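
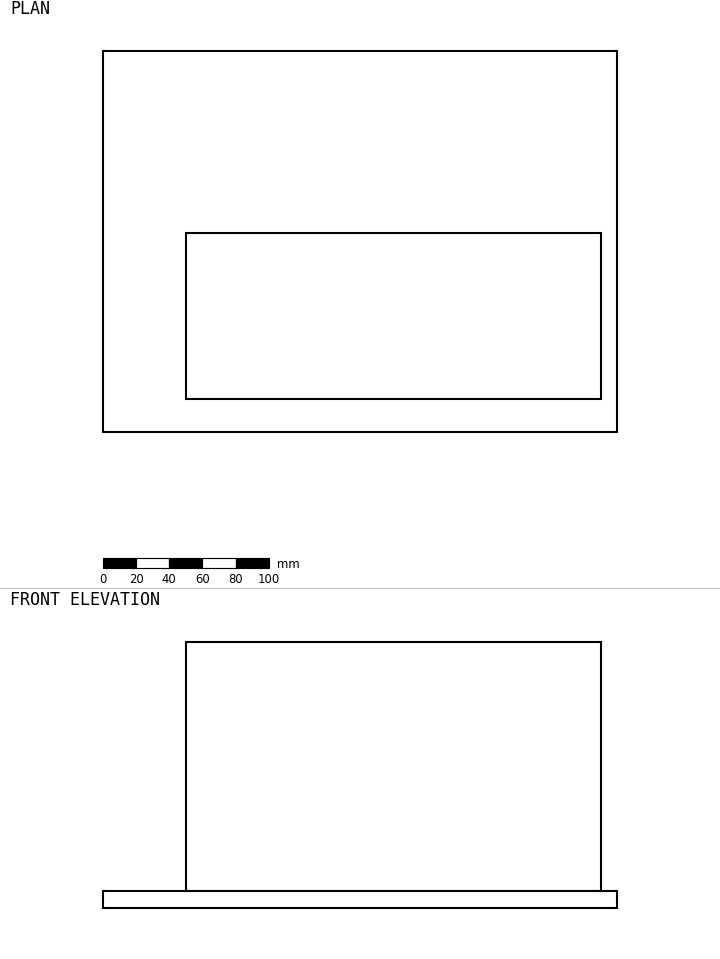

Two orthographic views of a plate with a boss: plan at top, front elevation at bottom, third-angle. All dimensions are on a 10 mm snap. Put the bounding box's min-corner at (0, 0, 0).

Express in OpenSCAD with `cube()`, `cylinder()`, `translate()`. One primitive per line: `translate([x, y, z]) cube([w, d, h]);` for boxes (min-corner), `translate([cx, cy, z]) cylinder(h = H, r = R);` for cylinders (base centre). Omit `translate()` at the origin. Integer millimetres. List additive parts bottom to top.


cube([310, 230, 10]);
translate([50, 20, 10]) cube([250, 100, 150]);


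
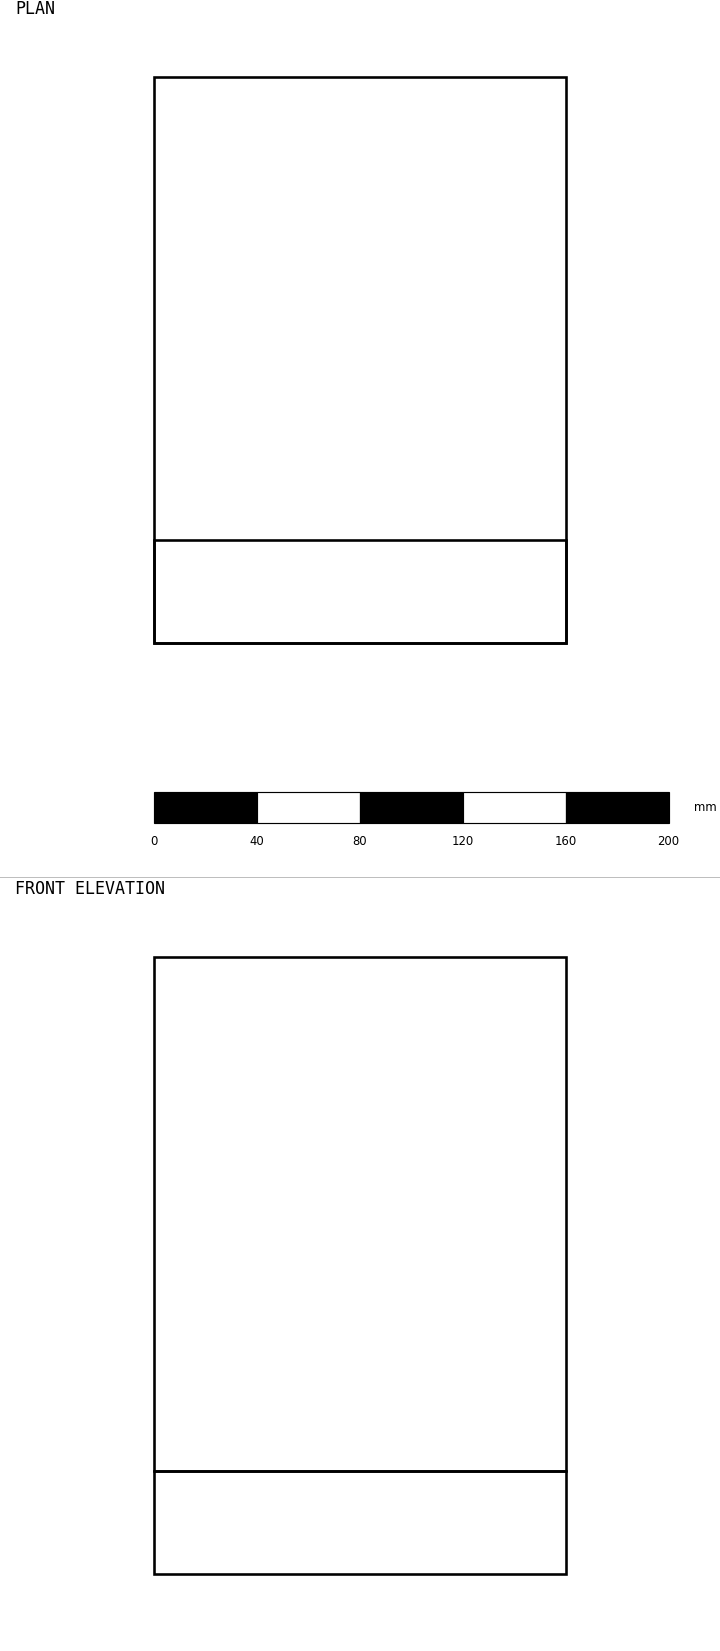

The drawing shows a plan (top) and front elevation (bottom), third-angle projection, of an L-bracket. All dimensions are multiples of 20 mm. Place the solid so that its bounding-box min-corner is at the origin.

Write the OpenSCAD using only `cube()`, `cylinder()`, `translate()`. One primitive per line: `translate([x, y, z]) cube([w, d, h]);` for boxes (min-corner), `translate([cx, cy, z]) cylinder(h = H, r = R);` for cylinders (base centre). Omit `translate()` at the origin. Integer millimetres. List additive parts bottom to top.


cube([160, 220, 40]);
translate([0, 0, 40]) cube([160, 40, 200]);


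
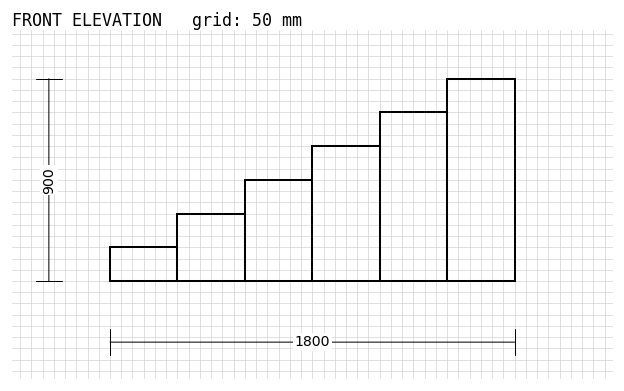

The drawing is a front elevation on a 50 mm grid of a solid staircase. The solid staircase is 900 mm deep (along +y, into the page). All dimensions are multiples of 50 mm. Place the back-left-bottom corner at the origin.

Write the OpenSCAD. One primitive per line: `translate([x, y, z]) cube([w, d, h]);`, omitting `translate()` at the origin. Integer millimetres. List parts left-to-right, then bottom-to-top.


cube([300, 900, 150]);
translate([300, 0, 0]) cube([300, 900, 300]);
translate([600, 0, 0]) cube([300, 900, 450]);
translate([900, 0, 0]) cube([300, 900, 600]);
translate([1200, 0, 0]) cube([300, 900, 750]);
translate([1500, 0, 0]) cube([300, 900, 900]);


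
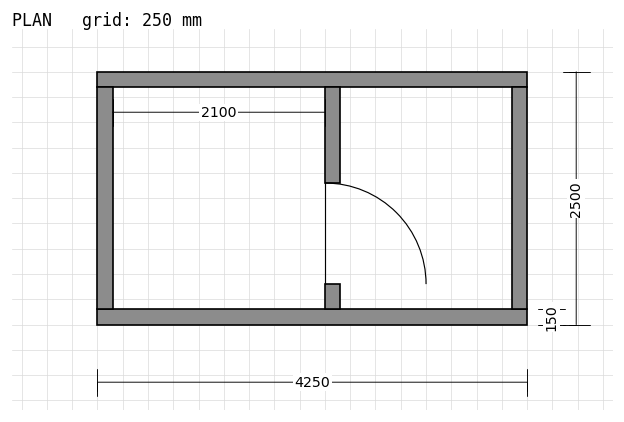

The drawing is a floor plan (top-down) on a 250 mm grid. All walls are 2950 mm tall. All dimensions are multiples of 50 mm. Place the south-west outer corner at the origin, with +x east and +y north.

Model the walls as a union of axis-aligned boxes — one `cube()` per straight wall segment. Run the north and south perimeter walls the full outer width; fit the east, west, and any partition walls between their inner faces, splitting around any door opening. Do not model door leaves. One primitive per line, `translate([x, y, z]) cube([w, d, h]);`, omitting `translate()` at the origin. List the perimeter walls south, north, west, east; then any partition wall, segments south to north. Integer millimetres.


cube([4250, 150, 2950]);
translate([0, 2350, 0]) cube([4250, 150, 2950]);
translate([0, 150, 0]) cube([150, 2200, 2950]);
translate([4100, 150, 0]) cube([150, 2200, 2950]);
translate([2250, 150, 0]) cube([150, 250, 2950]);
translate([2250, 1400, 0]) cube([150, 950, 2950]);


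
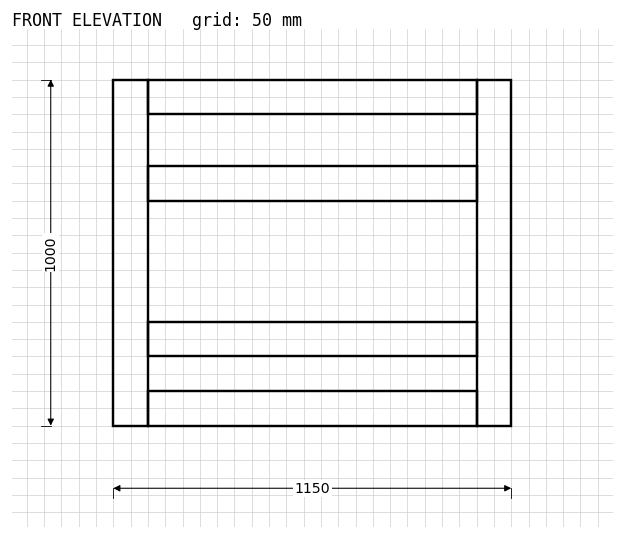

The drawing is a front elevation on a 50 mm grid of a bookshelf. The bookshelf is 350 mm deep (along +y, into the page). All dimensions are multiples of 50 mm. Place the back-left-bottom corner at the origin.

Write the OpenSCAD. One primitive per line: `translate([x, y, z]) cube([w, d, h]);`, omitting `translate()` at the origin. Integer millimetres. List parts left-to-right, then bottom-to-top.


cube([100, 350, 1000]);
translate([100, 0, 0]) cube([950, 350, 100]);
translate([100, 0, 200]) cube([950, 350, 100]);
translate([100, 0, 650]) cube([950, 350, 100]);
translate([100, 0, 900]) cube([950, 350, 100]);
translate([1050, 0, 0]) cube([100, 350, 1000]);


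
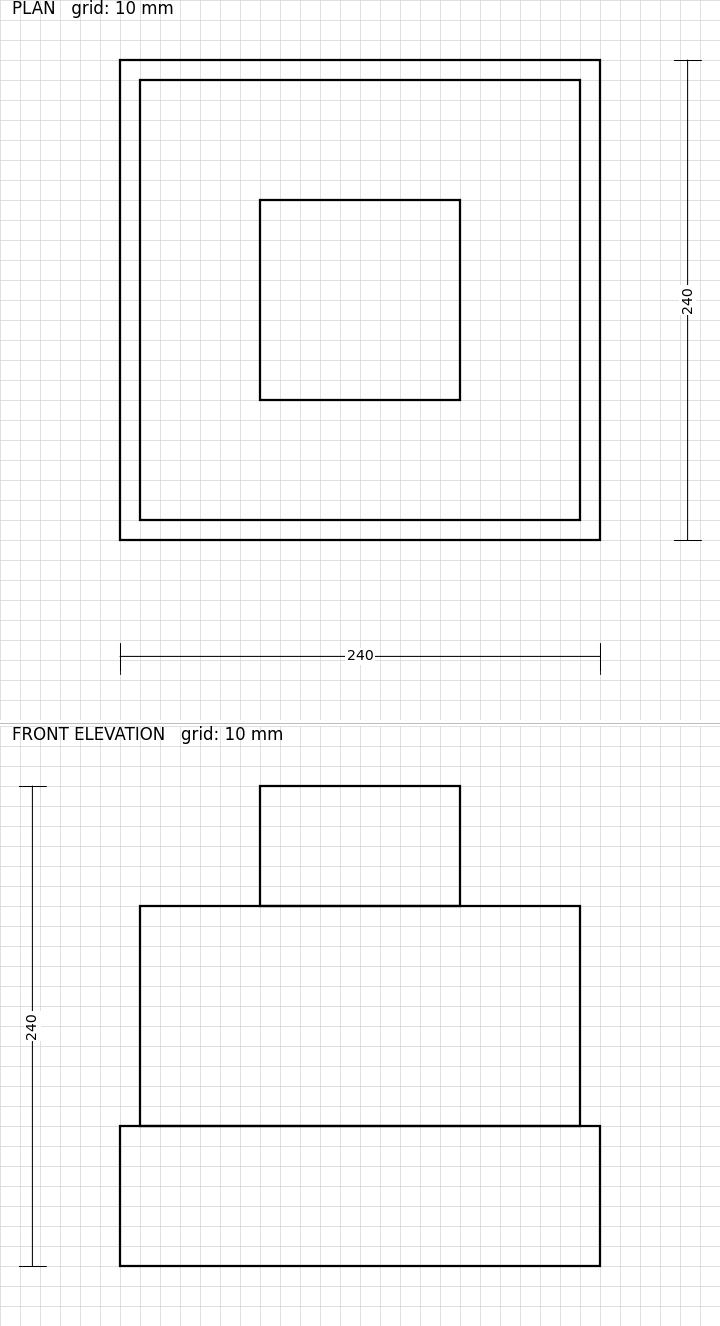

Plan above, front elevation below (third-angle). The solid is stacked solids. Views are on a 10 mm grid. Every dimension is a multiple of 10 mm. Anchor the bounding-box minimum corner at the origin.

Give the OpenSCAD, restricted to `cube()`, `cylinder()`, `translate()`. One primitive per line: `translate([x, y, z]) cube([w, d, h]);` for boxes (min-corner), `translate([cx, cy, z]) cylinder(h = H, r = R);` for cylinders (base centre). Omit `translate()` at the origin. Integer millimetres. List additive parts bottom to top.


cube([240, 240, 70]);
translate([10, 10, 70]) cube([220, 220, 110]);
translate([70, 70, 180]) cube([100, 100, 60]);


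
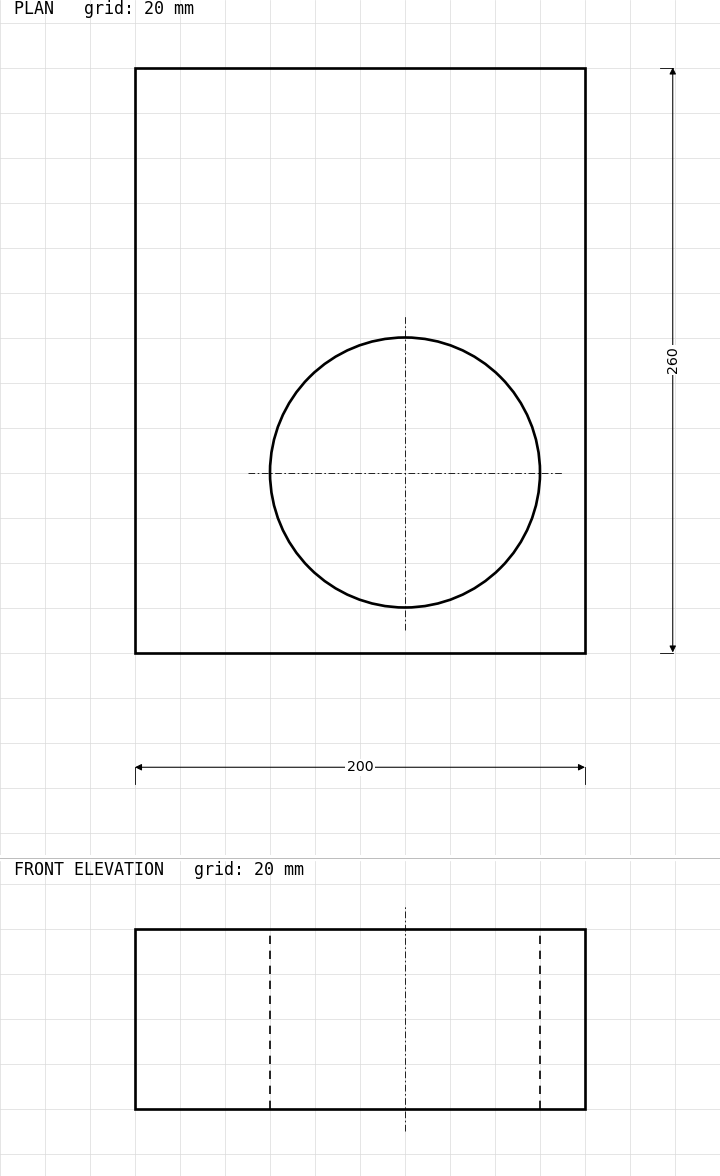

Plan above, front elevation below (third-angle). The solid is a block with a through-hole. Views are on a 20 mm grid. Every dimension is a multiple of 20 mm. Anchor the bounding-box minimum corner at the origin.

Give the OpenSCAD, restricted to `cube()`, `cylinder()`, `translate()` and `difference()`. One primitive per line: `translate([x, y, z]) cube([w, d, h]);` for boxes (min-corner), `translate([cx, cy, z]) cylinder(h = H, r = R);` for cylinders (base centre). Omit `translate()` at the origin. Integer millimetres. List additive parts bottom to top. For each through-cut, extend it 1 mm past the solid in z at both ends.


difference() {
  cube([200, 260, 80]);
  translate([120, 80, -1]) cylinder(h = 82, r = 60);
}


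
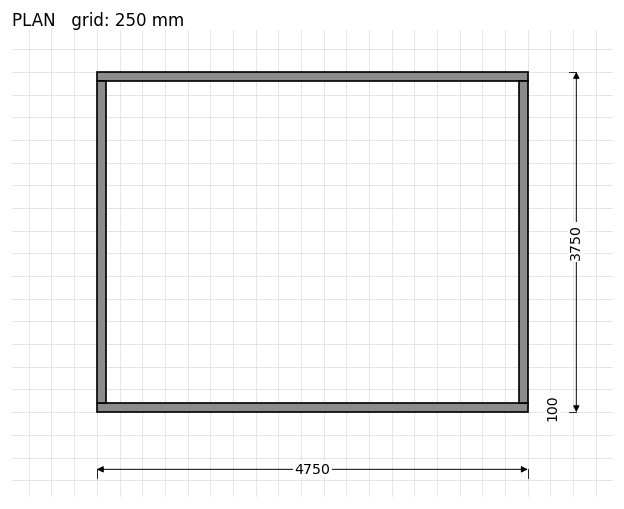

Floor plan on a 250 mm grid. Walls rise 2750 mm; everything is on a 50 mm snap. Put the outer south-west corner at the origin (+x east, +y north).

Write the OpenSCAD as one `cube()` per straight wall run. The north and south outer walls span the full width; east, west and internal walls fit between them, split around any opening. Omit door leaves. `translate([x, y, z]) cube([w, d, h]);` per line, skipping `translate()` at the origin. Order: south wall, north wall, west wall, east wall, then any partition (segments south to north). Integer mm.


cube([4750, 100, 2750]);
translate([0, 3650, 0]) cube([4750, 100, 2750]);
translate([0, 100, 0]) cube([100, 3550, 2750]);
translate([4650, 100, 0]) cube([100, 3550, 2750]);


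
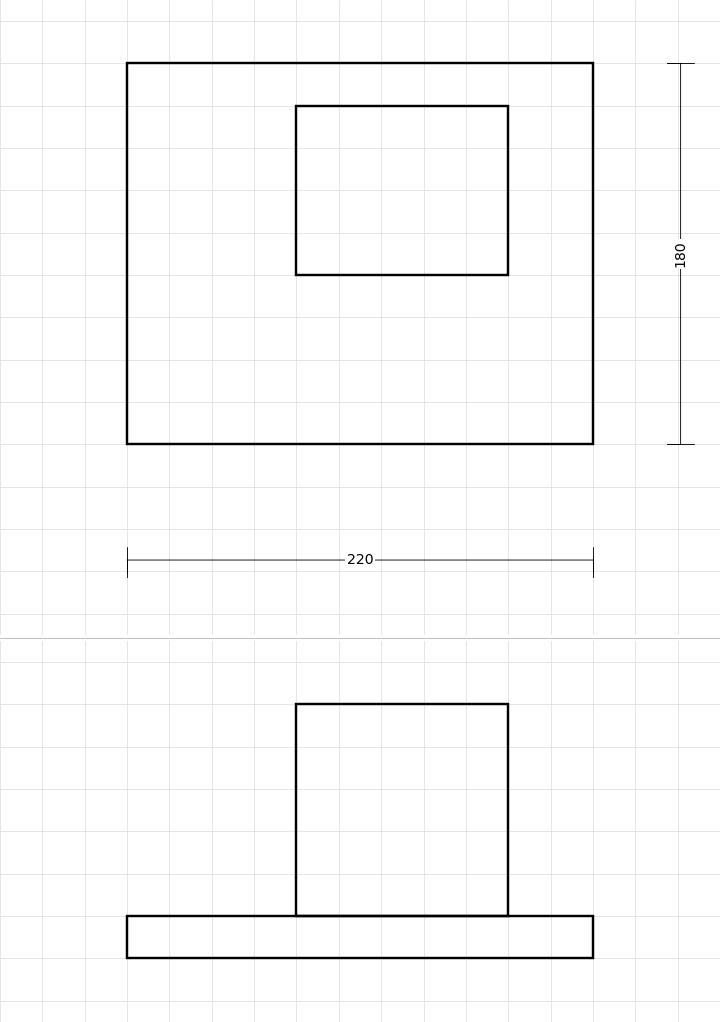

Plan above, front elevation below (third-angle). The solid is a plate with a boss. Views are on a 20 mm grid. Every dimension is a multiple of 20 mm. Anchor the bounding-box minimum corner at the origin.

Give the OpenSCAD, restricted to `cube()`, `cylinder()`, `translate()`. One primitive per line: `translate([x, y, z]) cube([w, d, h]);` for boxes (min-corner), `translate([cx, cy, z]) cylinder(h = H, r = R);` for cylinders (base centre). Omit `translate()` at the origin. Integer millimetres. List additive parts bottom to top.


cube([220, 180, 20]);
translate([80, 80, 20]) cube([100, 80, 100]);


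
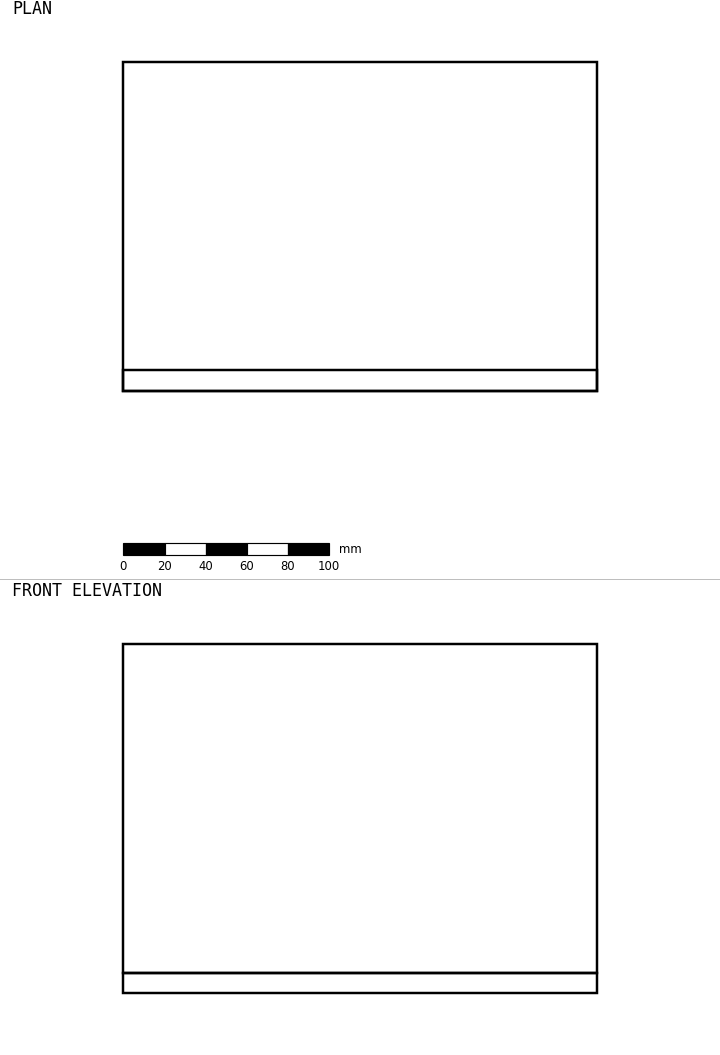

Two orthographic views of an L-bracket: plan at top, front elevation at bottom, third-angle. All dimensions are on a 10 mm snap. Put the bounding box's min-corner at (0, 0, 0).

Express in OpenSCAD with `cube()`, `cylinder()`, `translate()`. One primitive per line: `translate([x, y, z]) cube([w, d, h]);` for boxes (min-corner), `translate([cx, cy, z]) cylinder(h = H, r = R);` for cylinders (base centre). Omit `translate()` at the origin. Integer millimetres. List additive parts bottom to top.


cube([230, 160, 10]);
translate([0, 0, 10]) cube([230, 10, 160]);


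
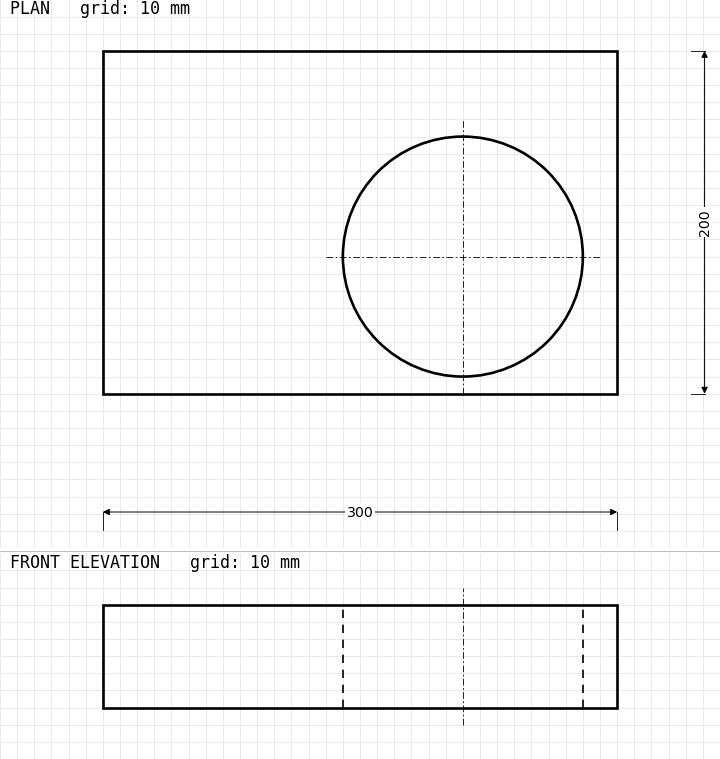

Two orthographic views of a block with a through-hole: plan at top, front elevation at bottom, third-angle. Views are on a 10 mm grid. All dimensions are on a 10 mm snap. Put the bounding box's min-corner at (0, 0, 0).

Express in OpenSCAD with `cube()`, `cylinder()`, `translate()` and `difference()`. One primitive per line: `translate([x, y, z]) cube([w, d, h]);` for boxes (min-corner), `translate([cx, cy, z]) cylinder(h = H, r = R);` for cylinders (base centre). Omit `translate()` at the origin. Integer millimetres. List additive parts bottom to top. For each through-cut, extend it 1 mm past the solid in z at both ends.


difference() {
  cube([300, 200, 60]);
  translate([210, 80, -1]) cylinder(h = 62, r = 70);
}


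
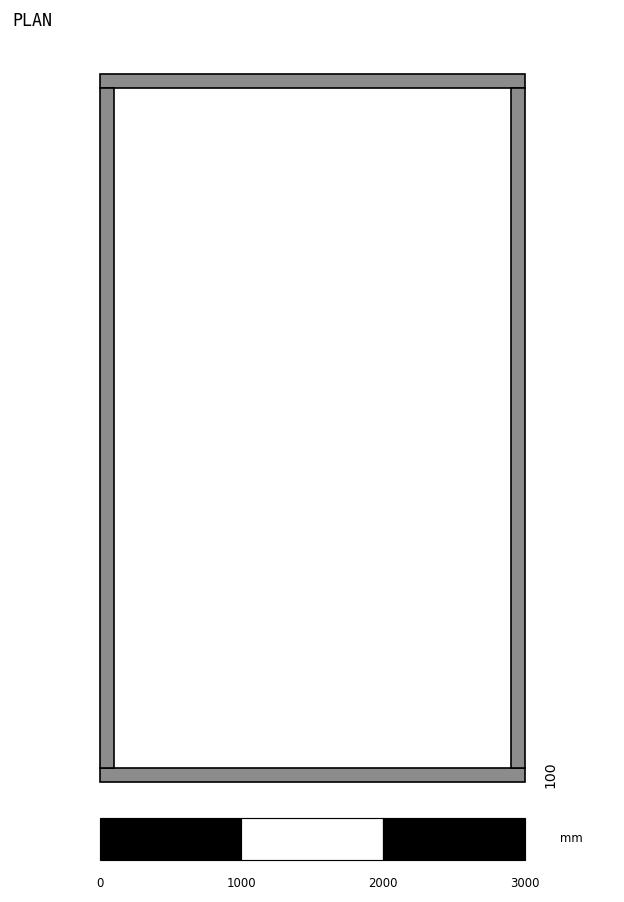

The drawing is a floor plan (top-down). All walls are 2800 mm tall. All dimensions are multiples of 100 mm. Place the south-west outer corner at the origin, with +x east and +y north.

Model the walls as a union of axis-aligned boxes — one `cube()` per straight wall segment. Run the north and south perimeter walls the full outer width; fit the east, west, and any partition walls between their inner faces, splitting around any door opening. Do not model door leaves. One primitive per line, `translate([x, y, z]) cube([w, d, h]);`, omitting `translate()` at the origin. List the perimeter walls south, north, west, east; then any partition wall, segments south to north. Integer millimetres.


cube([3000, 100, 2800]);
translate([0, 4900, 0]) cube([3000, 100, 2800]);
translate([0, 100, 0]) cube([100, 4800, 2800]);
translate([2900, 100, 0]) cube([100, 4800, 2800]);


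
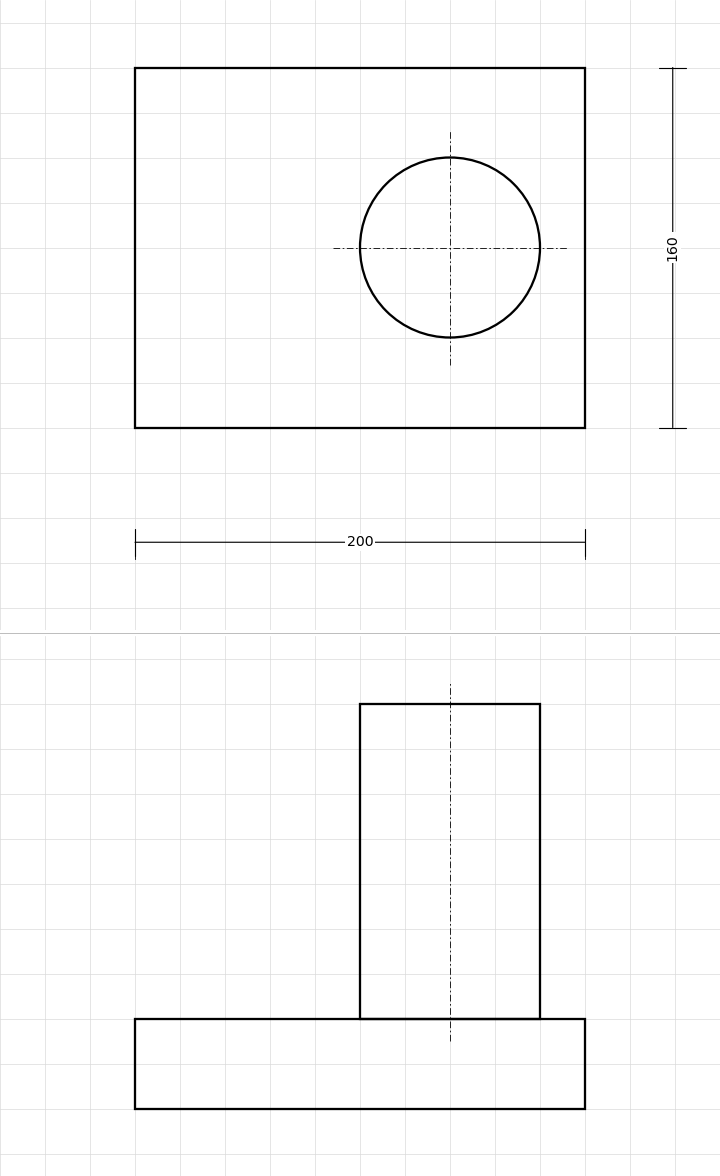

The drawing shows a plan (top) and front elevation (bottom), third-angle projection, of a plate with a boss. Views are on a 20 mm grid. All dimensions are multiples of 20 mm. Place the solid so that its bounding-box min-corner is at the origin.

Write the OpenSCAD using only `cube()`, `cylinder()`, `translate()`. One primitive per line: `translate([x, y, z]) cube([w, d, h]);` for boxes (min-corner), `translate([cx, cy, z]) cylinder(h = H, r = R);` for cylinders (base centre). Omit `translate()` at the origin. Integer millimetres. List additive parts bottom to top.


cube([200, 160, 40]);
translate([140, 80, 40]) cylinder(h = 140, r = 40);


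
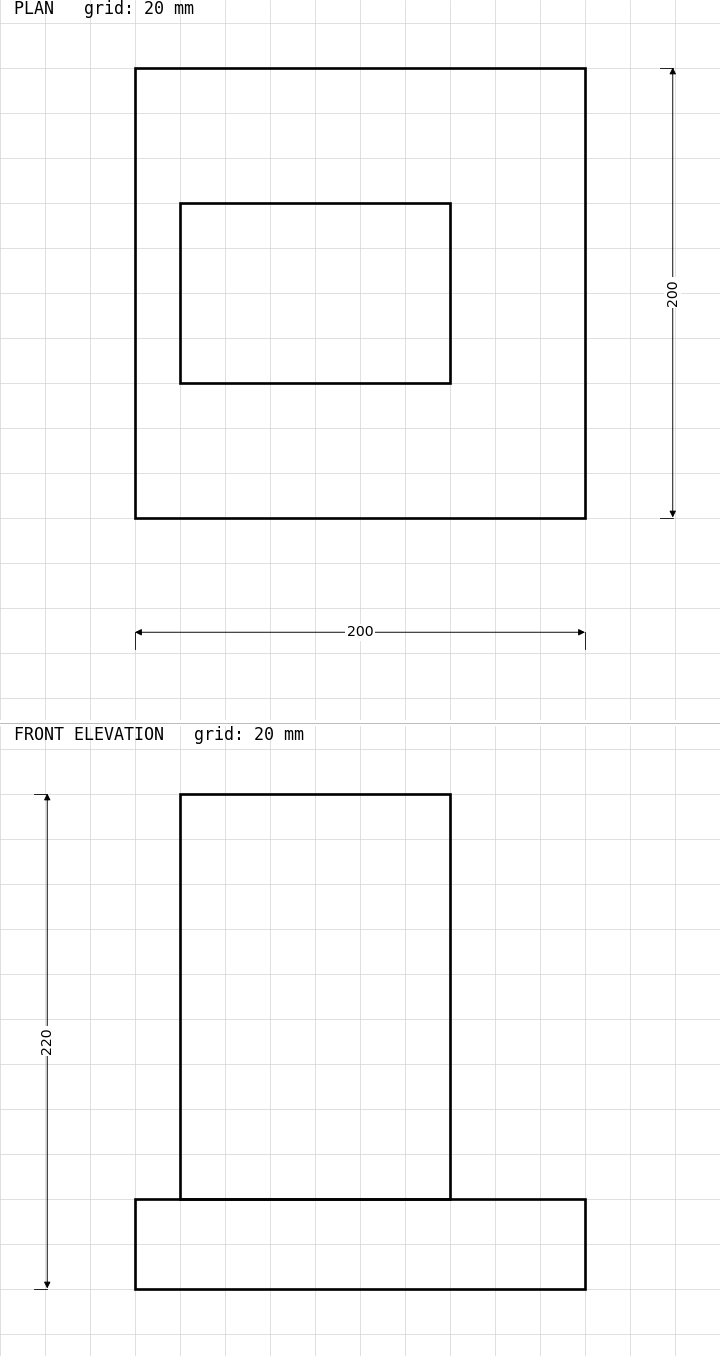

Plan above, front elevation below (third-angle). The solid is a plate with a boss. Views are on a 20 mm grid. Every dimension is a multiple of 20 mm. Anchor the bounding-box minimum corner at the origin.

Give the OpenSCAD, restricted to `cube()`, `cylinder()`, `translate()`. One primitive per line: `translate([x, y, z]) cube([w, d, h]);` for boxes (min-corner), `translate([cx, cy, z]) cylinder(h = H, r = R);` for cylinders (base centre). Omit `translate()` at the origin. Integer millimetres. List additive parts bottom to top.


cube([200, 200, 40]);
translate([20, 60, 40]) cube([120, 80, 180]);


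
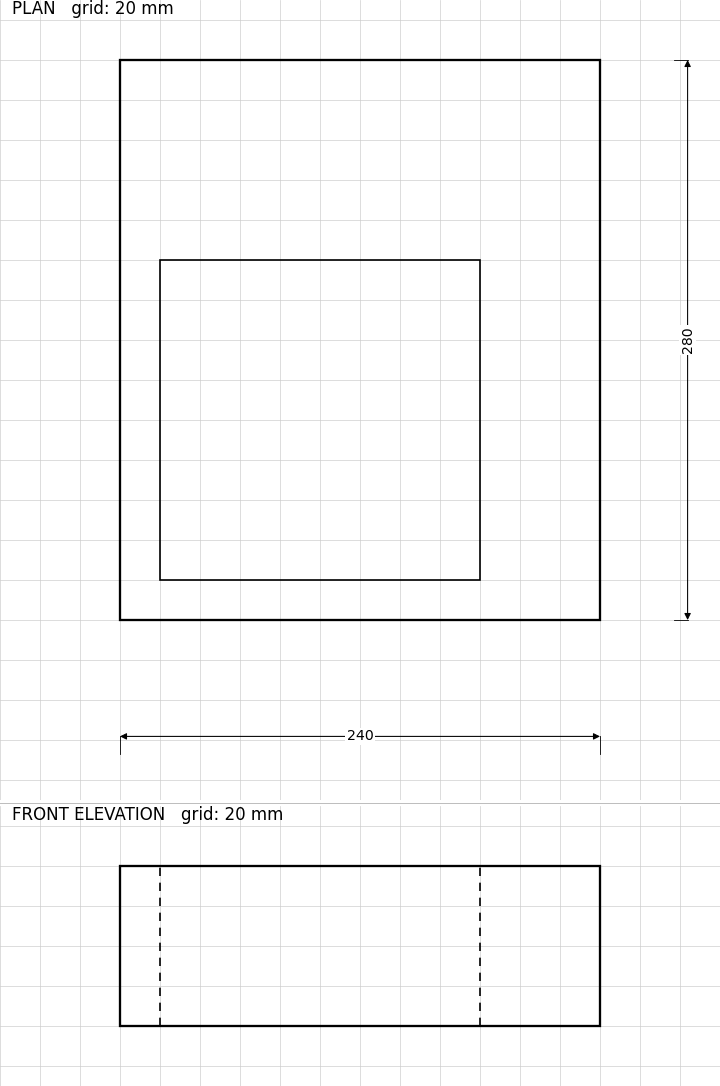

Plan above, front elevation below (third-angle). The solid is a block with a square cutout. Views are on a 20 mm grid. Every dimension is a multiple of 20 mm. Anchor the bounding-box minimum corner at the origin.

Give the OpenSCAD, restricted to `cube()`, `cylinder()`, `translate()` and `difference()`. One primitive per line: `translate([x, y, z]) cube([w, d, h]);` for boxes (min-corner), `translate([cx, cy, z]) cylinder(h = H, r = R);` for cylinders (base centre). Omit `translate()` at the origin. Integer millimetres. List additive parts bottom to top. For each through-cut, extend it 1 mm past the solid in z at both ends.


difference() {
  cube([240, 280, 80]);
  translate([20, 20, -1]) cube([160, 160, 82]);
}


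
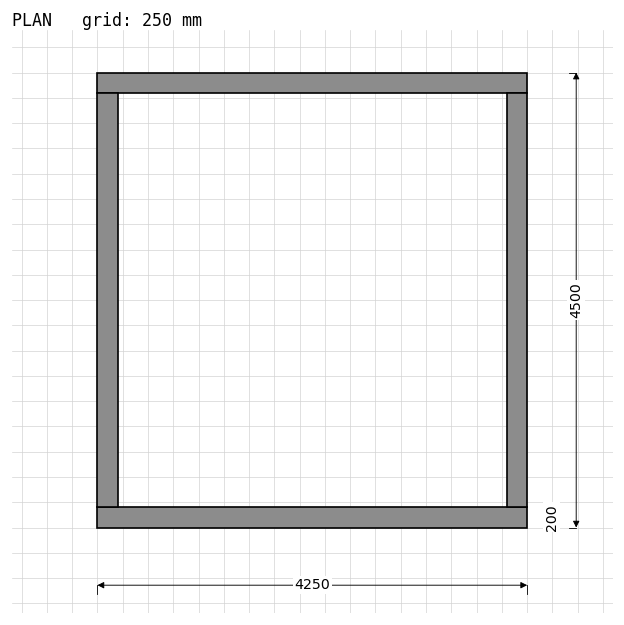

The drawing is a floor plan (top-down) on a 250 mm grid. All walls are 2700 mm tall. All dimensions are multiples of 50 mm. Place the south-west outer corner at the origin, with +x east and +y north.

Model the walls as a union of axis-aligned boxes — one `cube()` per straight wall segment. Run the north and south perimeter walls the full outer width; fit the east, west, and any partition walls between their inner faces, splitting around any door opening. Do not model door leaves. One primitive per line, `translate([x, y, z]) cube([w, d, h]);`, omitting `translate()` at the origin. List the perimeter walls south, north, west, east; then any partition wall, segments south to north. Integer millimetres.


cube([4250, 200, 2700]);
translate([0, 4300, 0]) cube([4250, 200, 2700]);
translate([0, 200, 0]) cube([200, 4100, 2700]);
translate([4050, 200, 0]) cube([200, 4100, 2700]);


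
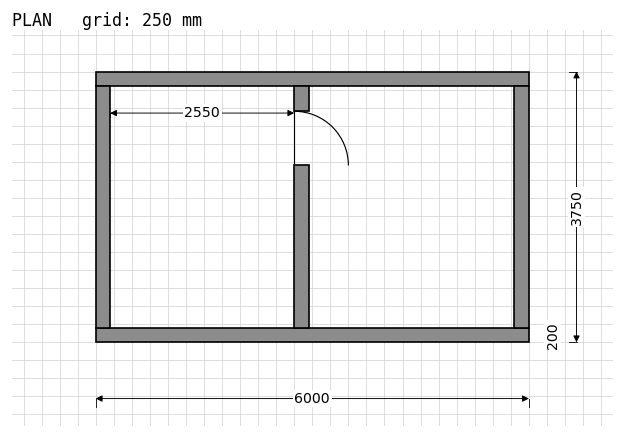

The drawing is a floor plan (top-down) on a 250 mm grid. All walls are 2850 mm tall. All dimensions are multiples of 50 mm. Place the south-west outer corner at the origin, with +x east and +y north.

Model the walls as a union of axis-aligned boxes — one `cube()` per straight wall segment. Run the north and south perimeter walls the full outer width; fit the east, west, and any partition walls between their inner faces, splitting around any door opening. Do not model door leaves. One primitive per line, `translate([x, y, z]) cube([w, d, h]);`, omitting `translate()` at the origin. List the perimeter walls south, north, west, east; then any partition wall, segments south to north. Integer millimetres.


cube([6000, 200, 2850]);
translate([0, 3550, 0]) cube([6000, 200, 2850]);
translate([0, 200, 0]) cube([200, 3350, 2850]);
translate([5800, 200, 0]) cube([200, 3350, 2850]);
translate([2750, 200, 0]) cube([200, 2250, 2850]);
translate([2750, 3200, 0]) cube([200, 350, 2850]);


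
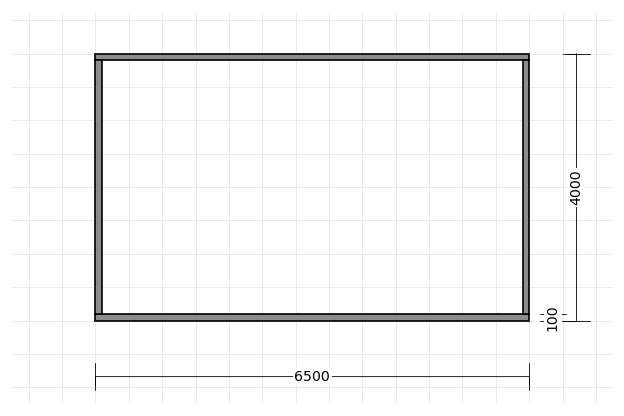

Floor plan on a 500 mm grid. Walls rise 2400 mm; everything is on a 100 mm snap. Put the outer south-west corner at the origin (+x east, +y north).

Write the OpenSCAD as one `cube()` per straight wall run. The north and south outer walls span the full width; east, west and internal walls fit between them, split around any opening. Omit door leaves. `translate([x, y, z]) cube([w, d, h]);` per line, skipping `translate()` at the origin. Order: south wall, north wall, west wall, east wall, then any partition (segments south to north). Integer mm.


cube([6500, 100, 2400]);
translate([0, 3900, 0]) cube([6500, 100, 2400]);
translate([0, 100, 0]) cube([100, 3800, 2400]);
translate([6400, 100, 0]) cube([100, 3800, 2400]);


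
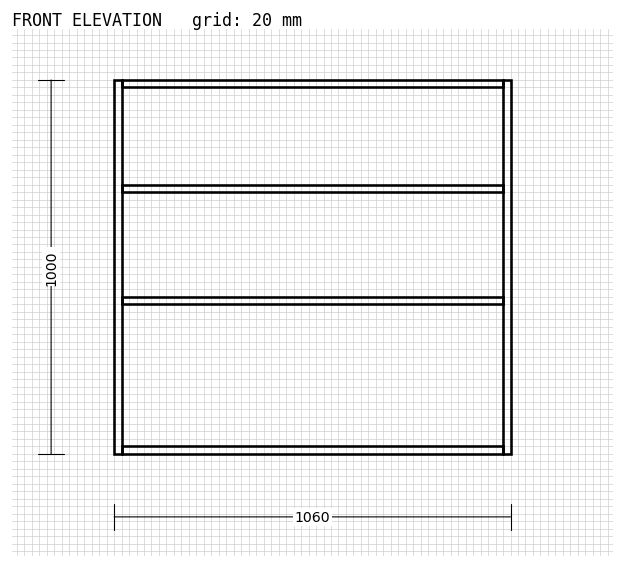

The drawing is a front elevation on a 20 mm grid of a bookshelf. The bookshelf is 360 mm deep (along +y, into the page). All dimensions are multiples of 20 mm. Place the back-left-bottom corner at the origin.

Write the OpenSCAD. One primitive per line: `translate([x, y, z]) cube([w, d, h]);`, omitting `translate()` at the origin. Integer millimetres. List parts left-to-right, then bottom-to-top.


cube([20, 360, 1000]);
translate([20, 0, 0]) cube([1020, 360, 20]);
translate([20, 0, 400]) cube([1020, 360, 20]);
translate([20, 0, 700]) cube([1020, 360, 20]);
translate([20, 0, 980]) cube([1020, 360, 20]);
translate([1040, 0, 0]) cube([20, 360, 1000]);


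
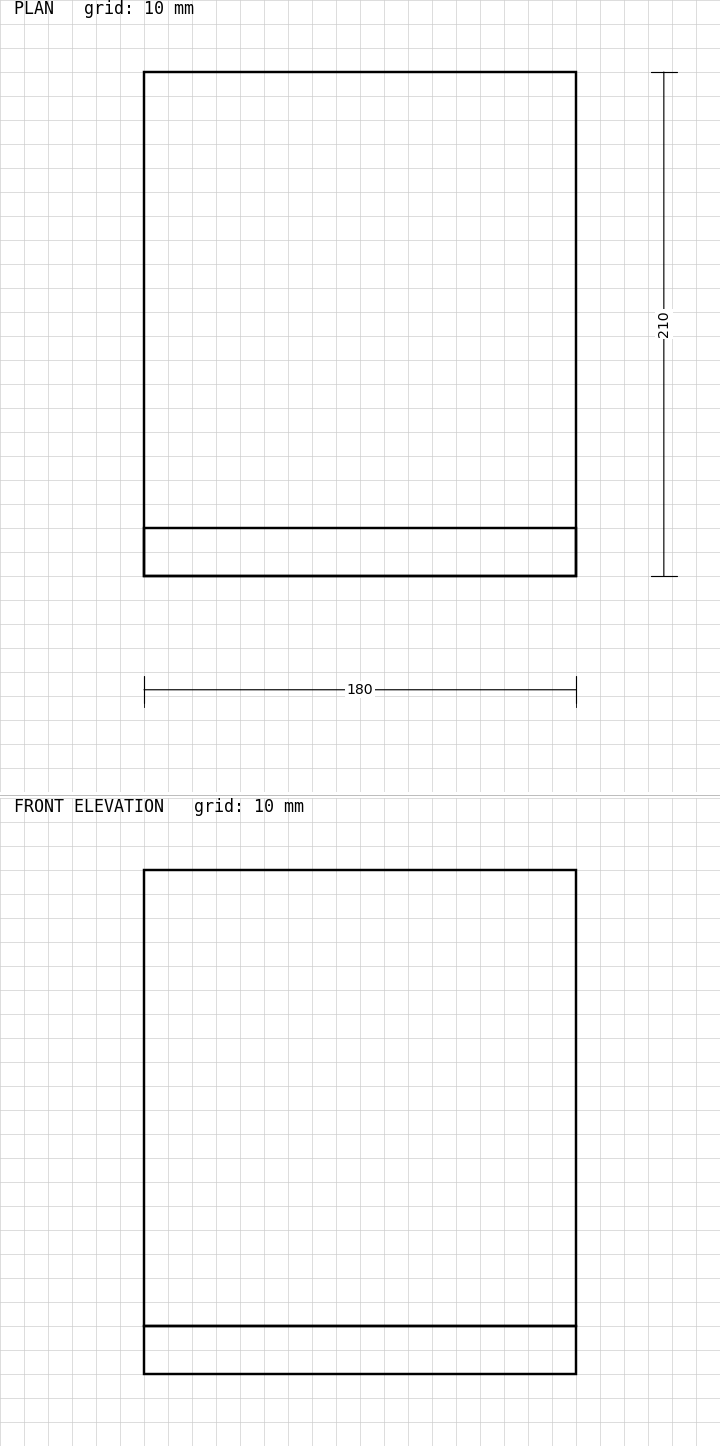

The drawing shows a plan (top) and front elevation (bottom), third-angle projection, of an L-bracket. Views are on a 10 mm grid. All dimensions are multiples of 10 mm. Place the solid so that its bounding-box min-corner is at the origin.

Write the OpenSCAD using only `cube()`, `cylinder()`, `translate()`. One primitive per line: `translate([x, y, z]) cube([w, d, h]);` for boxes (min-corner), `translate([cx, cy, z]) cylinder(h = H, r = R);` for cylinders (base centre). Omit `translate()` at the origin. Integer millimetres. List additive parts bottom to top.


cube([180, 210, 20]);
translate([0, 0, 20]) cube([180, 20, 190]);


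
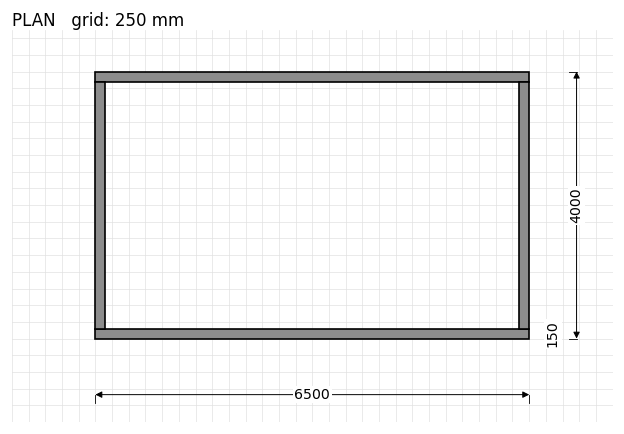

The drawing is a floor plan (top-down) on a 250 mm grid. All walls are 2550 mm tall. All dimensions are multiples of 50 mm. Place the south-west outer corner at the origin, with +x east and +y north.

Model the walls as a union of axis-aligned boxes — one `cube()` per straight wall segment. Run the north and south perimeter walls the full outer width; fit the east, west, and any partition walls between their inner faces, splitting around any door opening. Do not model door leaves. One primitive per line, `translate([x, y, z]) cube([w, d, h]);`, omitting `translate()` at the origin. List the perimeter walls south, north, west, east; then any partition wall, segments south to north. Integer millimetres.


cube([6500, 150, 2550]);
translate([0, 3850, 0]) cube([6500, 150, 2550]);
translate([0, 150, 0]) cube([150, 3700, 2550]);
translate([6350, 150, 0]) cube([150, 3700, 2550]);


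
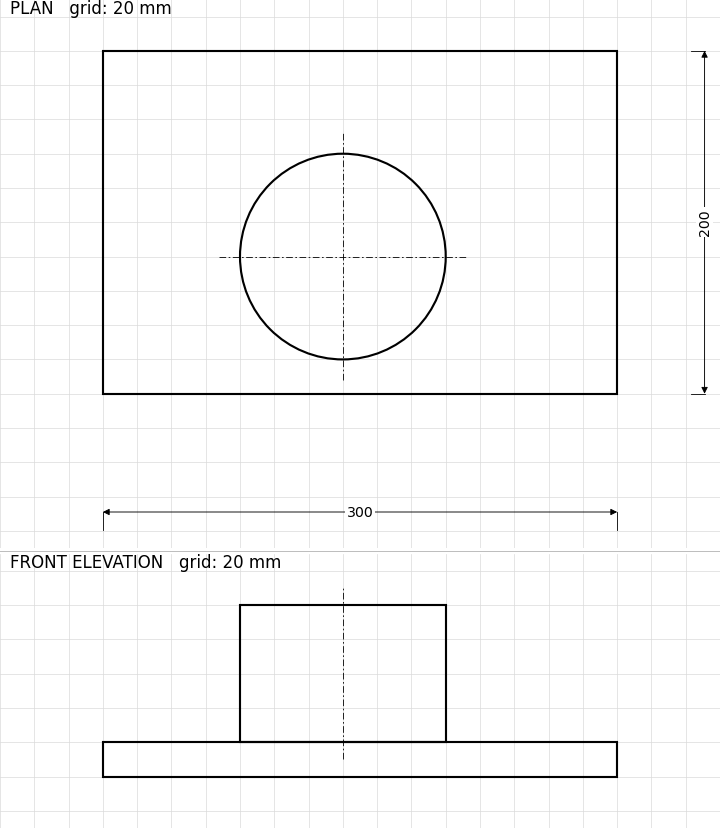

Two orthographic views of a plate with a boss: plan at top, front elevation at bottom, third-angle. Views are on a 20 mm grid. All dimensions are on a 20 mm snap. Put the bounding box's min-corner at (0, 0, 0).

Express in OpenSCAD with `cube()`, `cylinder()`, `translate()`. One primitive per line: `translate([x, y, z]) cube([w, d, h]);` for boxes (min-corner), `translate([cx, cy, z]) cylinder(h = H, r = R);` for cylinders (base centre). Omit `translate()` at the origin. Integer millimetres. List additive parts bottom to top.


cube([300, 200, 20]);
translate([140, 80, 20]) cylinder(h = 80, r = 60);


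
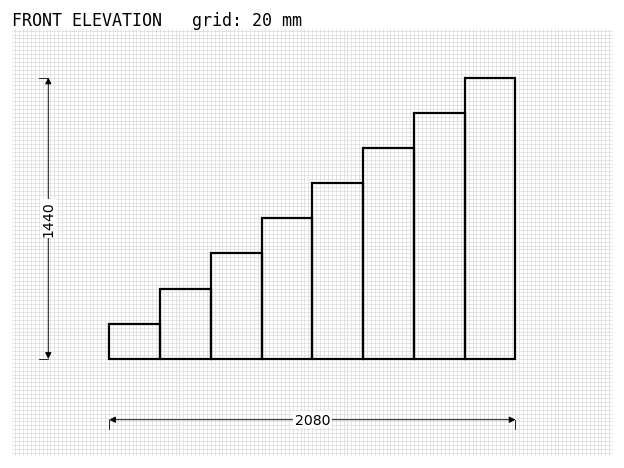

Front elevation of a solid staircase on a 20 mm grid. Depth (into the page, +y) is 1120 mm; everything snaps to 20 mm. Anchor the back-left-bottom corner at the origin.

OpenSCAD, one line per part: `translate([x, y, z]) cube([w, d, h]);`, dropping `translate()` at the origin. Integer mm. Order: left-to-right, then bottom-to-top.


cube([260, 1120, 180]);
translate([260, 0, 0]) cube([260, 1120, 360]);
translate([520, 0, 0]) cube([260, 1120, 540]);
translate([780, 0, 0]) cube([260, 1120, 720]);
translate([1040, 0, 0]) cube([260, 1120, 900]);
translate([1300, 0, 0]) cube([260, 1120, 1080]);
translate([1560, 0, 0]) cube([260, 1120, 1260]);
translate([1820, 0, 0]) cube([260, 1120, 1440]);


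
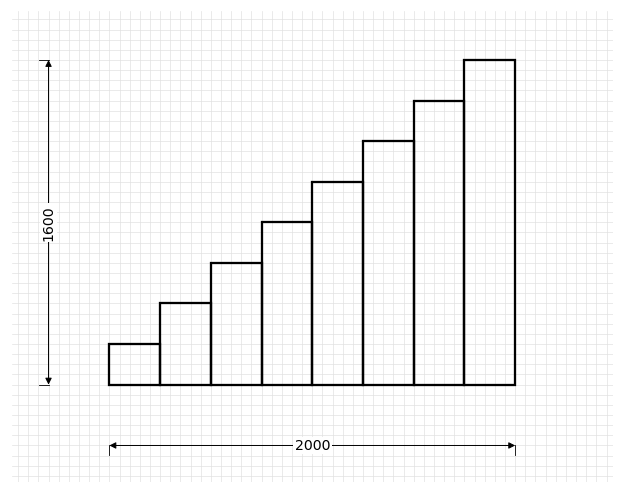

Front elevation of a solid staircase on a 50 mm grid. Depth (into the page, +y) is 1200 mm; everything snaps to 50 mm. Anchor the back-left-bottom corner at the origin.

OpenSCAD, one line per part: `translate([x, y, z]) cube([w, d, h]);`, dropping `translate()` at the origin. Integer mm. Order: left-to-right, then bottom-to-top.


cube([250, 1200, 200]);
translate([250, 0, 0]) cube([250, 1200, 400]);
translate([500, 0, 0]) cube([250, 1200, 600]);
translate([750, 0, 0]) cube([250, 1200, 800]);
translate([1000, 0, 0]) cube([250, 1200, 1000]);
translate([1250, 0, 0]) cube([250, 1200, 1200]);
translate([1500, 0, 0]) cube([250, 1200, 1400]);
translate([1750, 0, 0]) cube([250, 1200, 1600]);


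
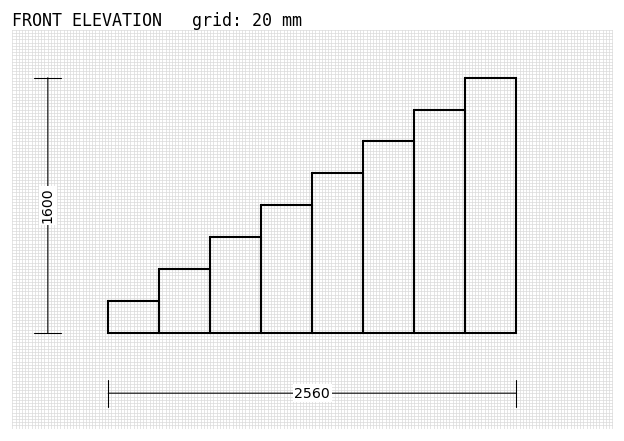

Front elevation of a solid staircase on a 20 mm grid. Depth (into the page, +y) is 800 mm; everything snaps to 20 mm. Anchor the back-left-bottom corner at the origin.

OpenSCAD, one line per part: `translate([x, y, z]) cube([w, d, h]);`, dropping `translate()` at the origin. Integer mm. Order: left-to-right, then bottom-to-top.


cube([320, 800, 200]);
translate([320, 0, 0]) cube([320, 800, 400]);
translate([640, 0, 0]) cube([320, 800, 600]);
translate([960, 0, 0]) cube([320, 800, 800]);
translate([1280, 0, 0]) cube([320, 800, 1000]);
translate([1600, 0, 0]) cube([320, 800, 1200]);
translate([1920, 0, 0]) cube([320, 800, 1400]);
translate([2240, 0, 0]) cube([320, 800, 1600]);


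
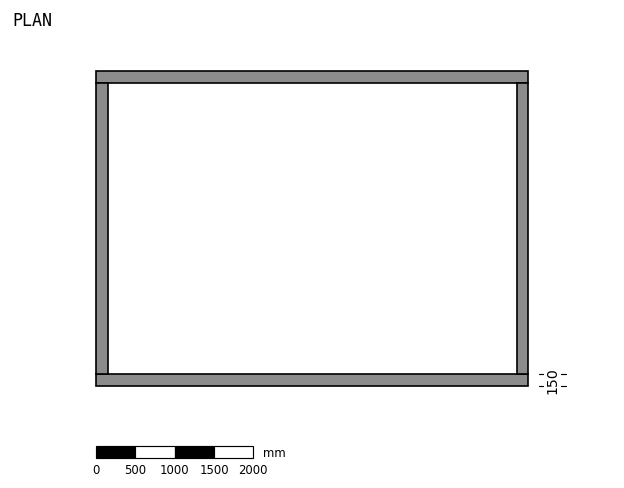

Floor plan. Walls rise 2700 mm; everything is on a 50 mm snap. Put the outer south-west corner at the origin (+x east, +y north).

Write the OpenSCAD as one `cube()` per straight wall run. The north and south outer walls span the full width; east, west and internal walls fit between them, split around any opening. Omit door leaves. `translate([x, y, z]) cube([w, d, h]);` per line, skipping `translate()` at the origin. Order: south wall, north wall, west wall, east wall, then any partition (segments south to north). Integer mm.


cube([5500, 150, 2700]);
translate([0, 3850, 0]) cube([5500, 150, 2700]);
translate([0, 150, 0]) cube([150, 3700, 2700]);
translate([5350, 150, 0]) cube([150, 3700, 2700]);


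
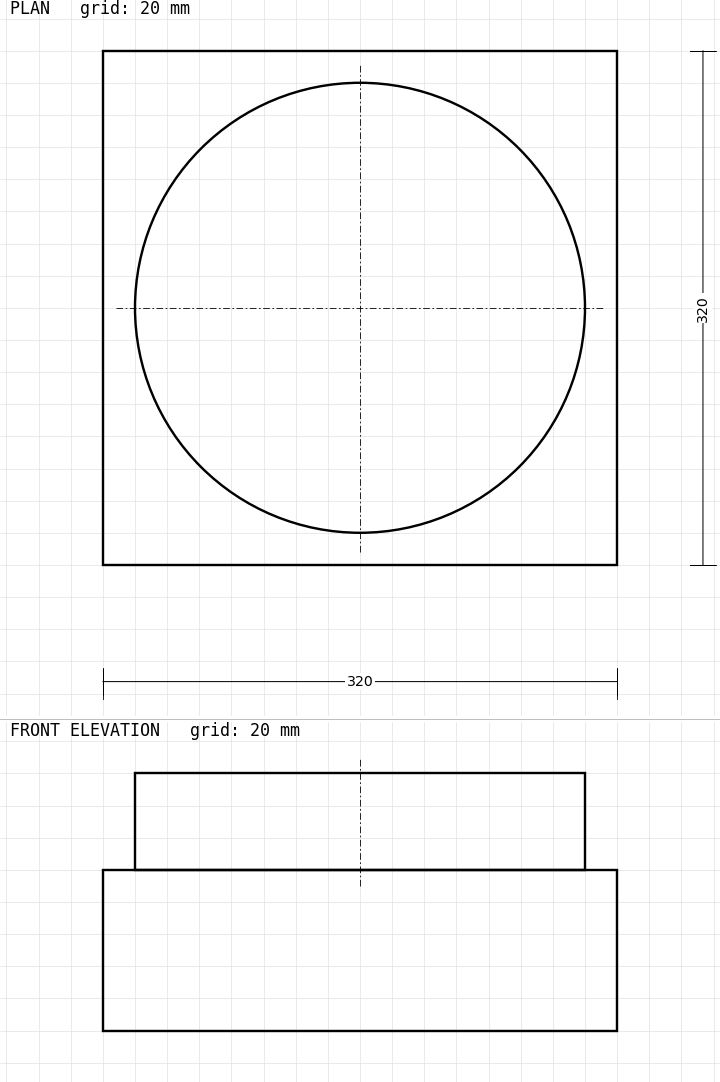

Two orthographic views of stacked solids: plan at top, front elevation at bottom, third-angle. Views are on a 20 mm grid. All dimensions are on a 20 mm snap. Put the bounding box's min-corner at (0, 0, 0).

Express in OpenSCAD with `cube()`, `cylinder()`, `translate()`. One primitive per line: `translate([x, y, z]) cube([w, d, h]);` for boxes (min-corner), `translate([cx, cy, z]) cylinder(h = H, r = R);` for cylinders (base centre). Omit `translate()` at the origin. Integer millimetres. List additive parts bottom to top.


cube([320, 320, 100]);
translate([160, 160, 100]) cylinder(h = 60, r = 140);


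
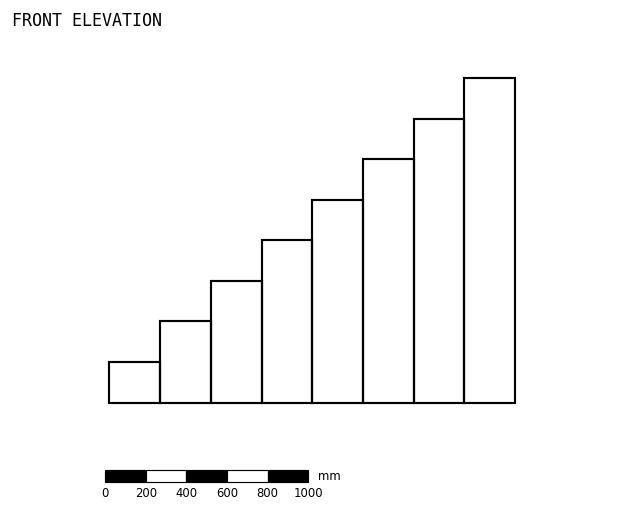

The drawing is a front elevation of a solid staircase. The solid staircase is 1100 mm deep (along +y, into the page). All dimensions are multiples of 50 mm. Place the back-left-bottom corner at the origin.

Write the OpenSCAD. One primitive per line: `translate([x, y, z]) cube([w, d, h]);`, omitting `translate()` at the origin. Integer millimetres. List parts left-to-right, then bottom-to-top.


cube([250, 1100, 200]);
translate([250, 0, 0]) cube([250, 1100, 400]);
translate([500, 0, 0]) cube([250, 1100, 600]);
translate([750, 0, 0]) cube([250, 1100, 800]);
translate([1000, 0, 0]) cube([250, 1100, 1000]);
translate([1250, 0, 0]) cube([250, 1100, 1200]);
translate([1500, 0, 0]) cube([250, 1100, 1400]);
translate([1750, 0, 0]) cube([250, 1100, 1600]);


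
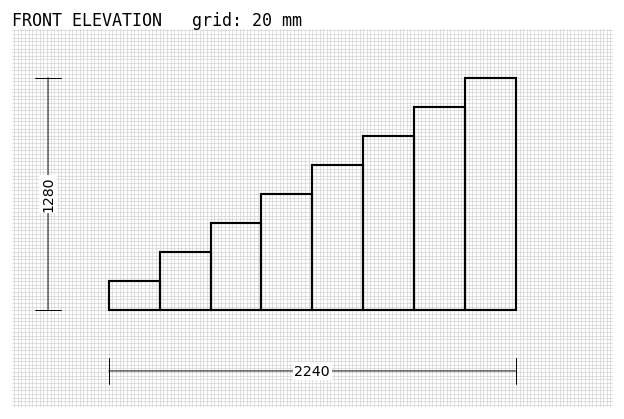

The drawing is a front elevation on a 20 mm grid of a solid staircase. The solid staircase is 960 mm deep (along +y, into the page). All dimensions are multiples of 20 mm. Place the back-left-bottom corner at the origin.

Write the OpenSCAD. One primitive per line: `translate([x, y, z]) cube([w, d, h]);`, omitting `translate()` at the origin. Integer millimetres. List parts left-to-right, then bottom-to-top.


cube([280, 960, 160]);
translate([280, 0, 0]) cube([280, 960, 320]);
translate([560, 0, 0]) cube([280, 960, 480]);
translate([840, 0, 0]) cube([280, 960, 640]);
translate([1120, 0, 0]) cube([280, 960, 800]);
translate([1400, 0, 0]) cube([280, 960, 960]);
translate([1680, 0, 0]) cube([280, 960, 1120]);
translate([1960, 0, 0]) cube([280, 960, 1280]);


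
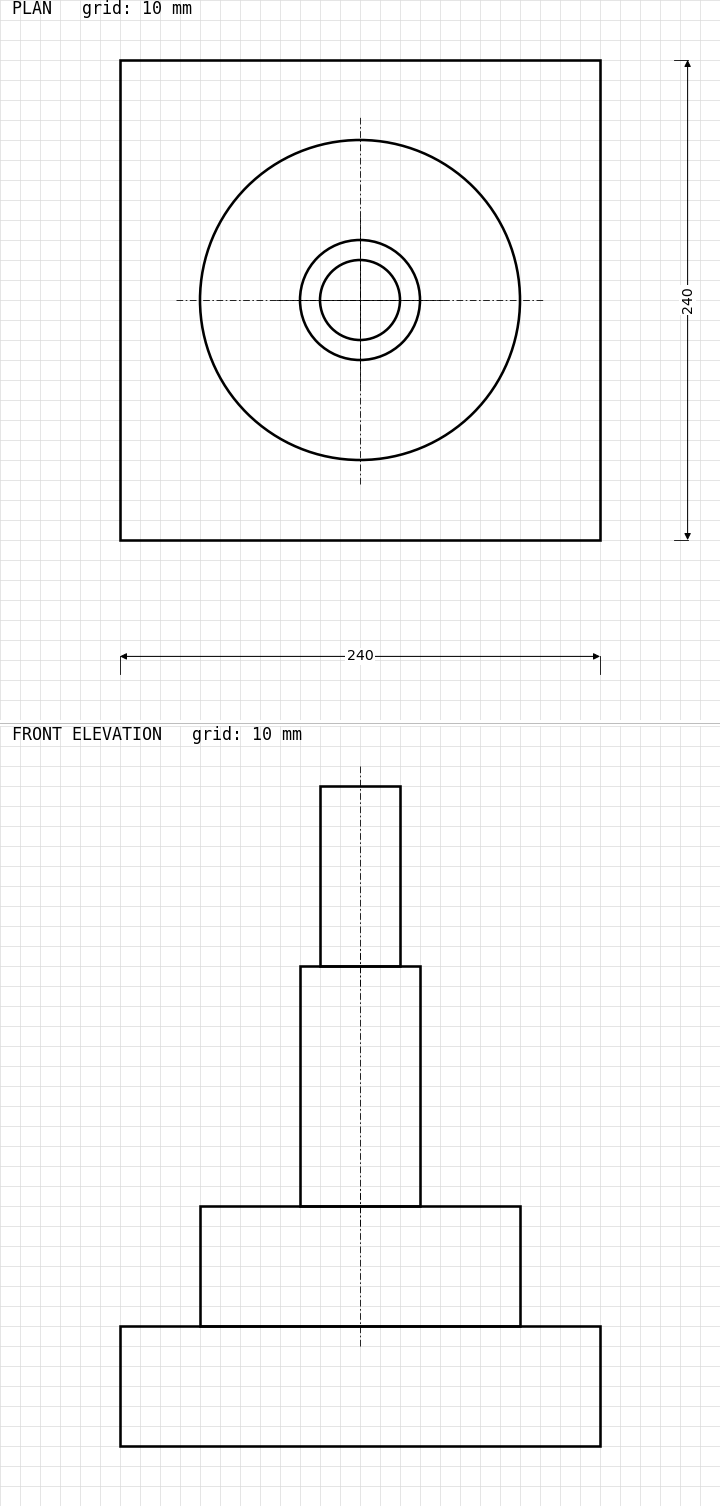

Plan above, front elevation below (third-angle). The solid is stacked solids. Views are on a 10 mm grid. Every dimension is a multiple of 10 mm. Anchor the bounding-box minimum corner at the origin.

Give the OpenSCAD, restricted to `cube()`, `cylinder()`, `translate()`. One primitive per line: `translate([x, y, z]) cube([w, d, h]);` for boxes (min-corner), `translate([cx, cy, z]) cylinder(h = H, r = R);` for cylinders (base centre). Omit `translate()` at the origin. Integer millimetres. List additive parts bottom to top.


cube([240, 240, 60]);
translate([120, 120, 60]) cylinder(h = 60, r = 80);
translate([120, 120, 120]) cylinder(h = 120, r = 30);
translate([120, 120, 240]) cylinder(h = 90, r = 20);


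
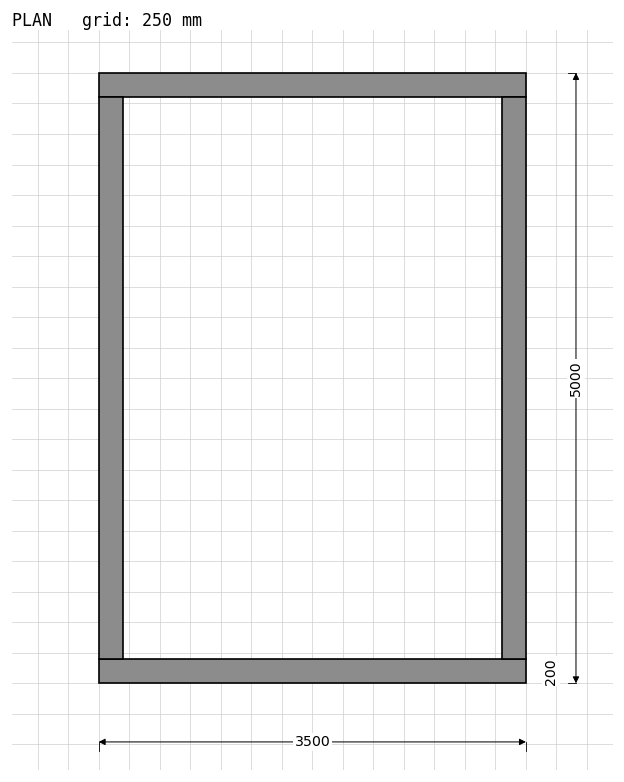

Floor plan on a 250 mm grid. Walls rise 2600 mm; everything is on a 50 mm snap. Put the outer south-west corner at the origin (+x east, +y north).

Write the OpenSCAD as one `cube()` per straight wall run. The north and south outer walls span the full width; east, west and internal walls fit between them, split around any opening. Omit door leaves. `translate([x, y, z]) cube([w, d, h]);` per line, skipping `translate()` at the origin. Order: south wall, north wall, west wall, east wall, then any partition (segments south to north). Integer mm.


cube([3500, 200, 2600]);
translate([0, 4800, 0]) cube([3500, 200, 2600]);
translate([0, 200, 0]) cube([200, 4600, 2600]);
translate([3300, 200, 0]) cube([200, 4600, 2600]);


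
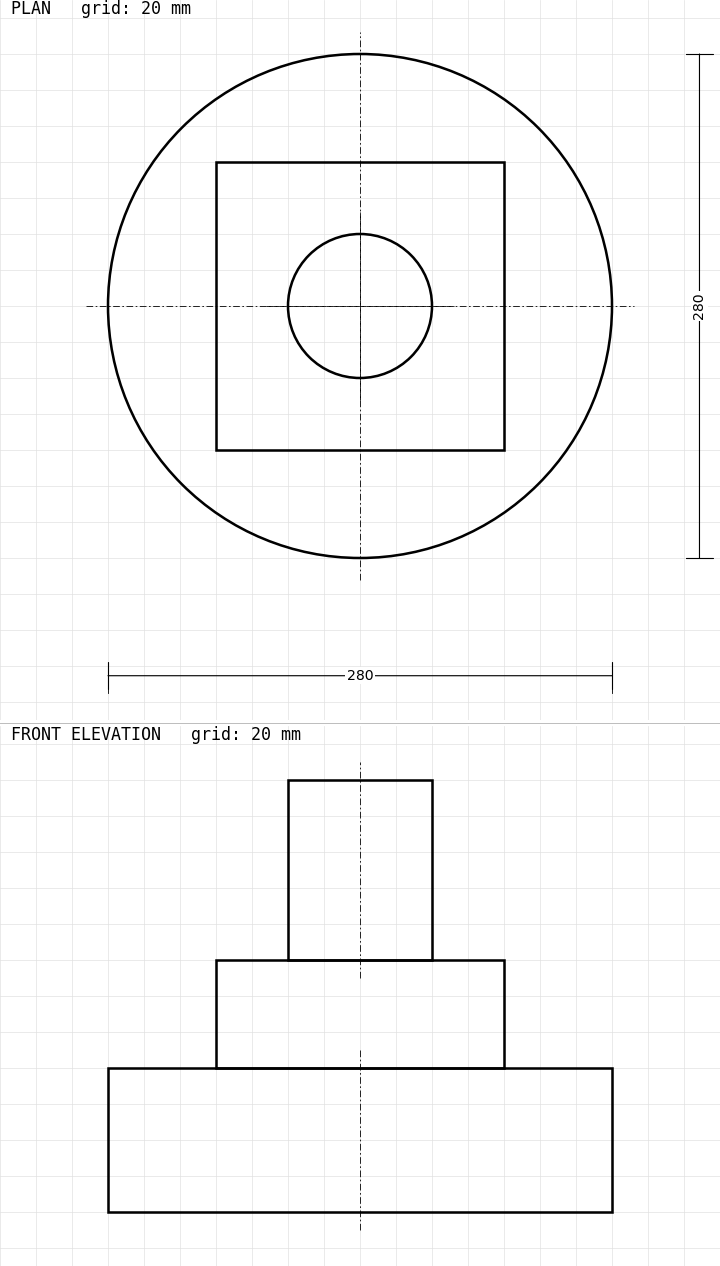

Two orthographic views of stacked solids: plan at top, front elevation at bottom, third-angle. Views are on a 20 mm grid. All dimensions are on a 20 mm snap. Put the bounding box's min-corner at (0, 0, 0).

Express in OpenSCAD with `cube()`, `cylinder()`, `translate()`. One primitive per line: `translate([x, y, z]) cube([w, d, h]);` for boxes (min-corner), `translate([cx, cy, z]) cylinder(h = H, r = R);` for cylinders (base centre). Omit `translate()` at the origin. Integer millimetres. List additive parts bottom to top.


translate([140, 140, 0]) cylinder(h = 80, r = 140);
translate([60, 60, 80]) cube([160, 160, 60]);
translate([140, 140, 140]) cylinder(h = 100, r = 40);


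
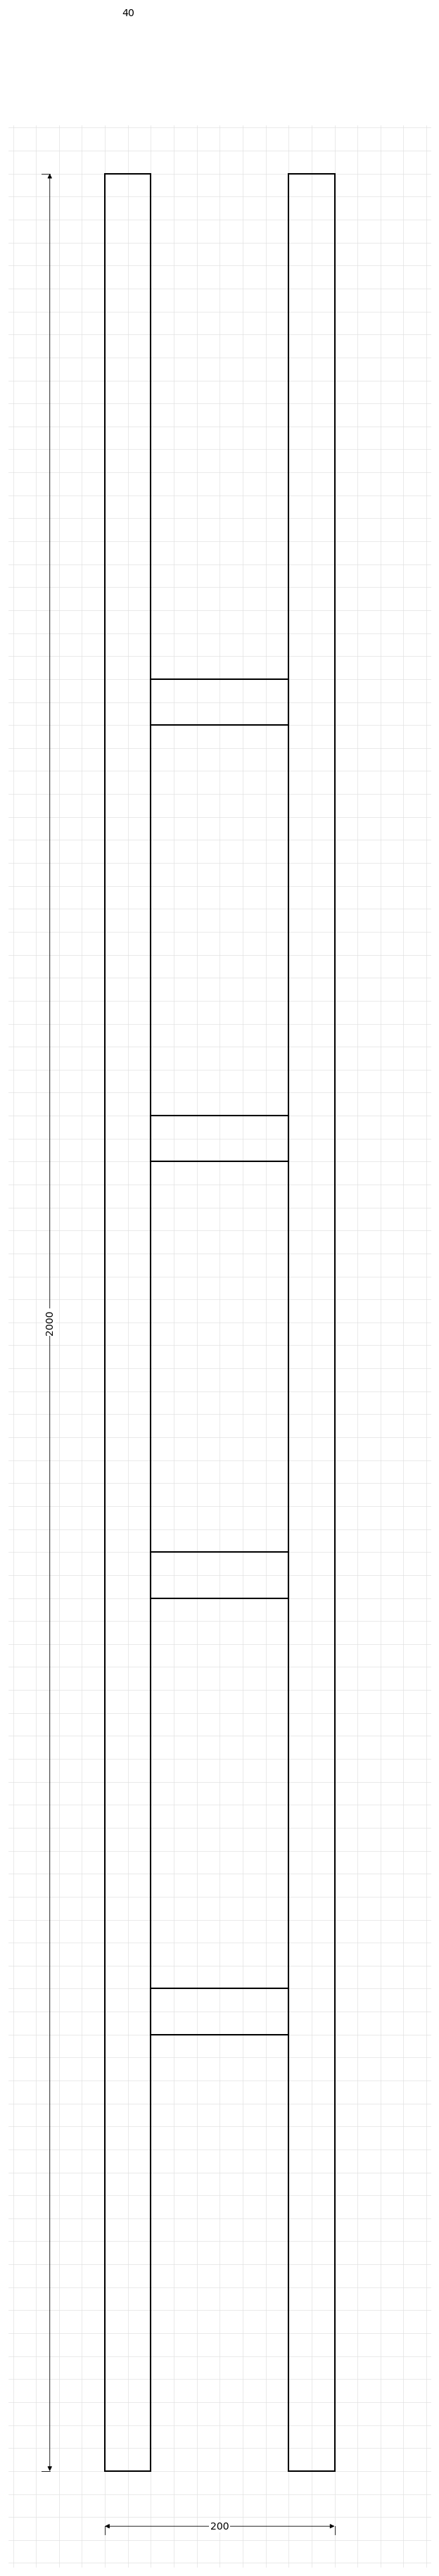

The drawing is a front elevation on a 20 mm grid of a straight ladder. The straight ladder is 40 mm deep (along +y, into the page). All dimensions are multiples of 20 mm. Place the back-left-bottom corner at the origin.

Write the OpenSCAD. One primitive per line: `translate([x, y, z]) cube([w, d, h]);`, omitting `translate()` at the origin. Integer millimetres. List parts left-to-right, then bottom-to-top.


cube([40, 40, 2000]);
translate([40, 0, 380]) cube([120, 40, 40]);
translate([40, 0, 760]) cube([120, 40, 40]);
translate([40, 0, 1140]) cube([120, 40, 40]);
translate([40, 0, 1520]) cube([120, 40, 40]);
translate([160, 0, 0]) cube([40, 40, 2000]);


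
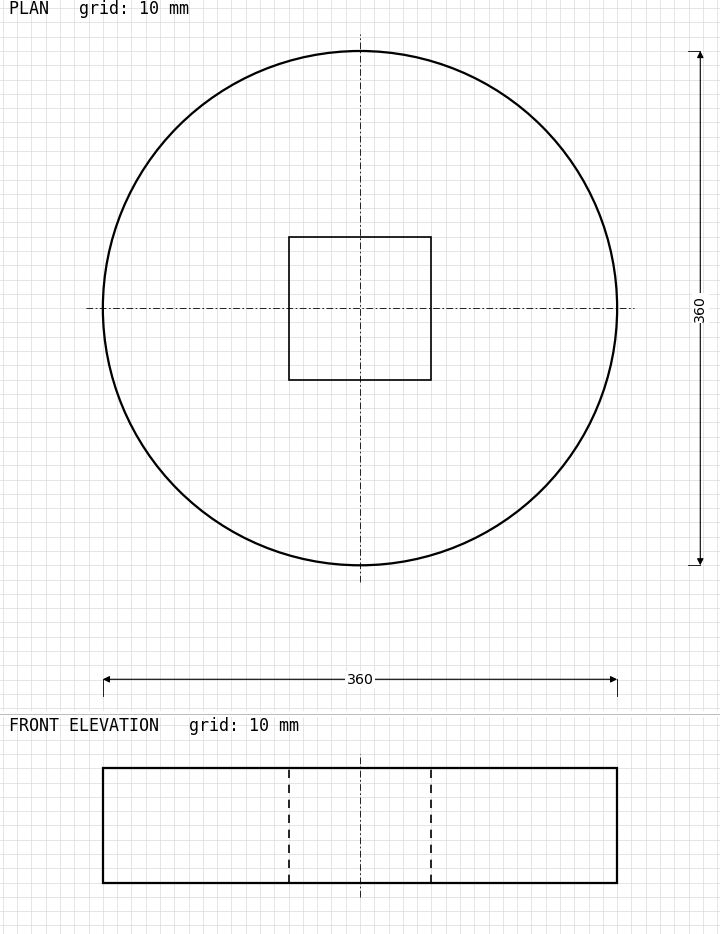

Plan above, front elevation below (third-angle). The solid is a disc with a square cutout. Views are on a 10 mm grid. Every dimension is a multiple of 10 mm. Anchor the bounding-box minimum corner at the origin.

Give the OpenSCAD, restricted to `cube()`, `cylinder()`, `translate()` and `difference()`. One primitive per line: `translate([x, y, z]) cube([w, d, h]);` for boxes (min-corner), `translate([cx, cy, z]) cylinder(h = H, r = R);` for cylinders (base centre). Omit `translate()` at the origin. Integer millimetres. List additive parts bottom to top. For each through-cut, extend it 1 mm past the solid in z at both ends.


difference() {
  translate([180, 180, 0]) cylinder(h = 80, r = 180);
  translate([130, 130, -1]) cube([100, 100, 82]);
}


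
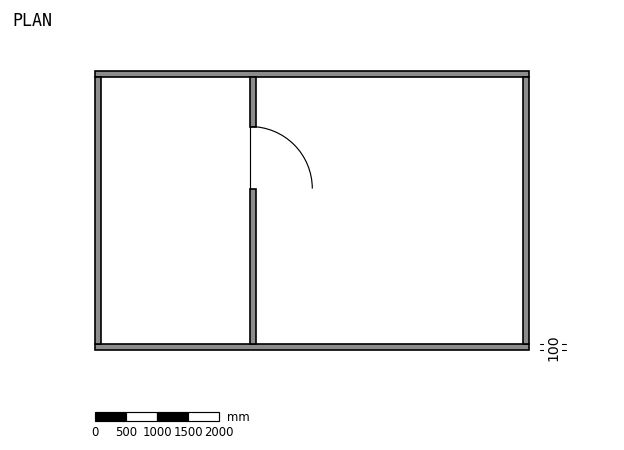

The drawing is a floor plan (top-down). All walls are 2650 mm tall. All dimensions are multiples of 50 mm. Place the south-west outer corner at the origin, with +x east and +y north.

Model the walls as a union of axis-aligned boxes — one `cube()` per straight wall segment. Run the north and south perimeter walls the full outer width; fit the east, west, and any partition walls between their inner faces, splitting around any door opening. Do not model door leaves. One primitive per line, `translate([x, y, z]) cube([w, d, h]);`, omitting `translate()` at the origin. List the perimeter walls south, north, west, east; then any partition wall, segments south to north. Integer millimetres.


cube([7000, 100, 2650]);
translate([0, 4400, 0]) cube([7000, 100, 2650]);
translate([0, 100, 0]) cube([100, 4300, 2650]);
translate([6900, 100, 0]) cube([100, 4300, 2650]);
translate([2500, 100, 0]) cube([100, 2500, 2650]);
translate([2500, 3600, 0]) cube([100, 800, 2650]);


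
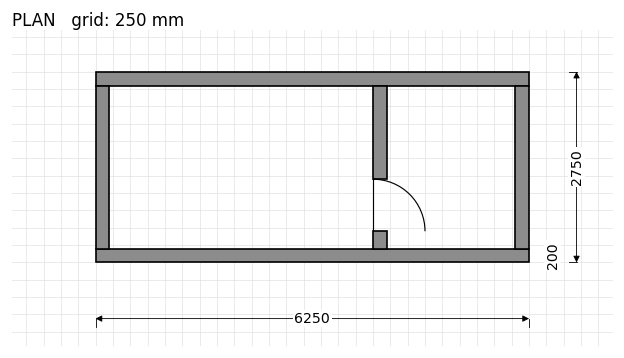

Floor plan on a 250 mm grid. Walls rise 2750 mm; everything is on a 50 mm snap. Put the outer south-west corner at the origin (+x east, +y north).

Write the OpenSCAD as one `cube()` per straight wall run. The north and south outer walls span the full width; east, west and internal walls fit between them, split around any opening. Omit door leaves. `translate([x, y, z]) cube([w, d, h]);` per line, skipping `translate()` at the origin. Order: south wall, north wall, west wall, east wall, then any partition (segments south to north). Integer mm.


cube([6250, 200, 2750]);
translate([0, 2550, 0]) cube([6250, 200, 2750]);
translate([0, 200, 0]) cube([200, 2350, 2750]);
translate([6050, 200, 0]) cube([200, 2350, 2750]);
translate([4000, 200, 0]) cube([200, 250, 2750]);
translate([4000, 1200, 0]) cube([200, 1350, 2750]);


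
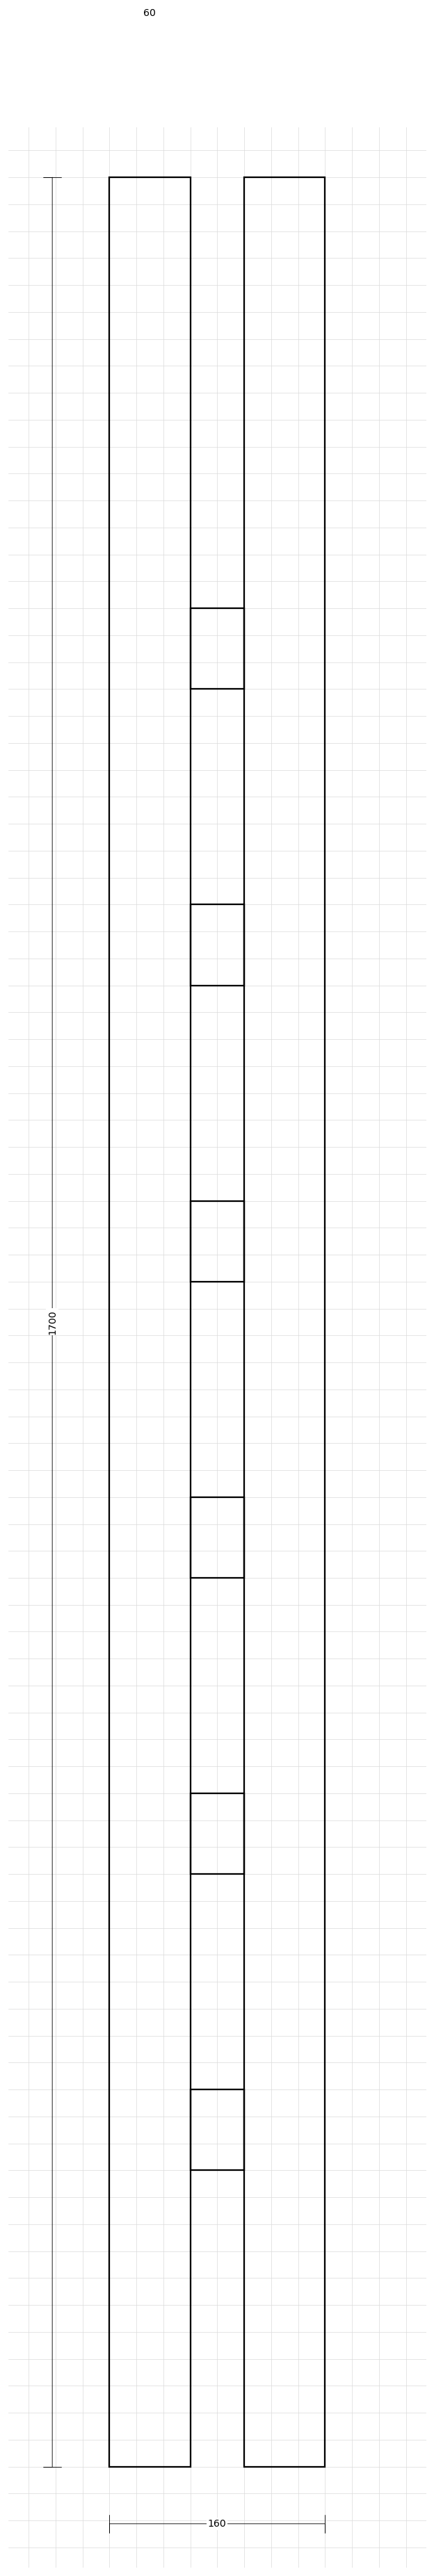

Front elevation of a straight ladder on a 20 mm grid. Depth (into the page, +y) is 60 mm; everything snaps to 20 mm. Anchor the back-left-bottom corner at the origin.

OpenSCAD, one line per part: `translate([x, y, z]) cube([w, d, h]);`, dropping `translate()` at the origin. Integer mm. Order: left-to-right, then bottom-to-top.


cube([60, 60, 1700]);
translate([60, 0, 220]) cube([40, 60, 60]);
translate([60, 0, 440]) cube([40, 60, 60]);
translate([60, 0, 660]) cube([40, 60, 60]);
translate([60, 0, 880]) cube([40, 60, 60]);
translate([60, 0, 1100]) cube([40, 60, 60]);
translate([60, 0, 1320]) cube([40, 60, 60]);
translate([100, 0, 0]) cube([60, 60, 1700]);
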